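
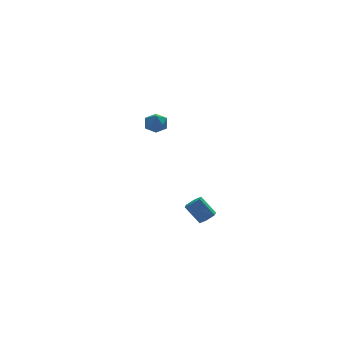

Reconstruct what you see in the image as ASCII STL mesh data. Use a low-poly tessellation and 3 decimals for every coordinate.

solid 
facet normal 0.464 -0.446 -0.766
outer loop
vertex 2.721 -4.609 -0.883
vertex 2.475 -4.233 -1.251
vertex 2.989 -4.11 -1.011
endloop
endfacet
facet normal 0.756 -0.251 0.604
outer loop
vertex 2.721 -4.609 -0.883
vertex 2.989 -4.11 -1.011
vertex 2.091 -4.002 0.158
endloop
endfacet
facet normal 0.756 -0.252 0.604
outer loop
vertex 2.091 -4.002 0.158
vertex 2.989 -4.11 -1.011
vertex 2.359 -3.504 0.03
endloop
endfacet
facet normal -0.463 0.446 0.766
outer loop
vertex 2.091 -4.002 0.158
vertex 2.359 -3.504 0.03
vertex 1.845 -3.627 -0.209
endloop
endfacet
facet normal 0.464 -0.446 -0.765
outer loop
vertex 2.989 -4.11 -1.011
vertex 2.475 -4.233 -1.251
vertex 2.743 -3.735 -1.379
endloop
endfacet
facet normal 0.778 0.619 0.111
outer loop
vertex 2.989 -4.11 -1.011
vertex 2.743 -3.735 -1.379
vertex 2.359 -3.504 0.03
endloop
endfacet
facet normal 0.778 0.619 0.111
outer loop
vertex 2.359 -3.504 0.03
vertex 2.743 -3.735 -1.379
vertex 2.113 -3.129 -0.337
endloop
endfacet
facet normal -0.463 0.446 0.766
outer loop
vertex 2.359 -3.504 0.03
vertex 2.113 -3.129 -0.337
vertex 1.845 -3.627 -0.209
endloop
endfacet
facet normal 0.463 -0.446 -0.766
outer loop
vertex 2.743 -3.735 -1.379
vertex 2.475 -4.233 -1.251
vertex 2.229 -3.858 -1.618
endloop
endfacet
facet normal 0.021 0.870 -0.493
outer loop
vertex 2.743 -3.735 -1.379
vertex 2.229 -3.858 -1.618
vertex 2.113 -3.129 -0.337
endloop
endfacet
facet normal 0.024 0.870 -0.493
outer loop
vertex 2.113 -3.129 -0.337
vertex 2.229 -3.858 -1.618
vertex 1.599 -3.251 -0.577
endloop
endfacet
facet normal -0.463 0.446 0.766
outer loop
vertex 2.113 -3.129 -0.337
vertex 1.599 -3.251 -0.577
vertex 1.845 -3.627 -0.209
endloop
endfacet
facet normal 0.463 -0.446 -0.766
outer loop
vertex 2.229 -3.858 -1.618
vertex 2.475 -4.233 -1.251
vertex 1.961 -4.356 -1.49
endloop
endfacet
facet normal -0.756 0.252 -0.604
outer loop
vertex 2.229 -3.858 -1.618
vertex 1.961 -4.356 -1.49
vertex 1.599 -3.251 -0.577
endloop
endfacet
facet normal -0.756 0.251 -0.604
outer loop
vertex 1.599 -3.251 -0.577
vertex 1.961 -4.356 -1.49
vertex 1.331 -3.75 -0.449
endloop
endfacet
facet normal -0.464 0.446 0.766
outer loop
vertex 1.599 -3.251 -0.577
vertex 1.331 -3.75 -0.449
vertex 1.845 -3.627 -0.209
endloop
endfacet
facet normal 0.463 -0.446 -0.766
outer loop
vertex 1.961 -4.356 -1.49
vertex 2.475 -4.233 -1.251
vertex 2.207 -4.731 -1.123
endloop
endfacet
facet normal -0.778 -0.619 -0.111
outer loop
vertex 1.961 -4.356 -1.49
vertex 2.207 -4.731 -1.123
vertex 1.331 -3.75 -0.449
endloop
endfacet
facet normal -0.778 -0.619 -0.110
outer loop
vertex 1.331 -3.75 -0.449
vertex 2.207 -4.731 -1.123
vertex 1.577 -4.125 -0.081
endloop
endfacet
facet normal -0.464 0.446 0.765
outer loop
vertex 1.331 -3.75 -0.449
vertex 1.577 -4.125 -0.081
vertex 1.845 -3.627 -0.209
endloop
endfacet
facet normal 0.463 -0.446 -0.766
outer loop
vertex 2.207 -4.731 -1.123
vertex 2.475 -4.233 -1.251
vertex 2.721 -4.609 -0.883
endloop
endfacet
facet normal -0.023 -0.870 0.492
outer loop
vertex 2.207 -4.731 -1.123
vertex 2.721 -4.609 -0.883
vertex 1.577 -4.125 -0.081
endloop
endfacet
facet normal -0.022 -0.869 0.494
outer loop
vertex 1.577 -4.125 -0.081
vertex 2.721 -4.609 -0.883
vertex 2.091 -4.002 0.158
endloop
endfacet
facet normal -0.463 0.446 0.766
outer loop
vertex 1.577 -4.125 -0.081
vertex 2.091 -4.002 0.158
vertex 1.845 -3.627 -0.209
endloop
endfacet
facet normal -0.995 -0.011 0.098
outer loop
vertex 1.77 3.996 1.983
vertex 1.828 3.444 2.513
vertex 1.841 4.182 2.725
endloop
endfacet
facet normal -0.765 0.639 -0.087
outer loop
vertex 1.77 3.996 1.983
vertex 1.841 4.182 2.725
vertex 2.229 4.574 2.192
endloop
endfacet
facet normal -0.410 0.580 -0.704
outer loop
vertex 1.77 3.996 1.983
vertex 2.229 4.574 2.192
vertex 2.457 4.079 1.651
endloop
endfacet
facet normal -0.422 -0.106 -0.900
outer loop
vertex 1.77 3.996 1.983
vertex 2.457 4.079 1.651
vertex 2.208 3.381 1.85
endloop
endfacet
facet normal -0.784 -0.471 -0.405
outer loop
vertex 1.77 3.996 1.983
vertex 2.208 3.381 1.85
vertex 1.828 3.444 2.513
endloop
endfacet
facet normal -0.302 0.860 0.412
outer loop
vertex 2.229 4.574 2.192
vertex 1.841 4.182 2.725
vertex 2.572 4.379 2.85
endloop
endfacet
facet normal -0.677 -0.192 0.710
outer loop
vertex 1.841 4.182 2.725
vertex 1.828 3.444 2.513
vertex 2.323 3.681 3.049
endloop
endfacet
facet normal -0.335 -0.937 -0.103
outer loop
vertex 1.828 3.444 2.513
vertex 2.208 3.381 1.85
vertex 2.551 3.186 2.508
endloop
endfacet
facet normal 0.248 -0.346 -0.905
outer loop
vertex 2.208 3.381 1.85
vertex 2.457 4.079 1.651
vertex 2.939 3.578 1.975
endloop
endfacet
facet normal 0.269 0.764 -0.586
outer loop
vertex 2.457 4.079 1.651
vertex 2.229 4.574 2.192
vertex 2.952 4.316 2.187
endloop
endfacet
facet normal 0.422 0.106 0.900
outer loop
vertex 3.01 3.764 2.717
vertex 2.572 4.379 2.85
vertex 2.323 3.681 3.049
endloop
endfacet
facet normal 0.410 -0.580 0.704
outer loop
vertex 3.01 3.764 2.717
vertex 2.323 3.681 3.049
vertex 2.551 3.186 2.508
endloop
endfacet
facet normal 0.765 -0.639 0.087
outer loop
vertex 3.01 3.764 2.717
vertex 2.551 3.186 2.508
vertex 2.939 3.578 1.975
endloop
endfacet
facet normal 0.995 0.011 -0.098
outer loop
vertex 3.01 3.764 2.717
vertex 2.939 3.578 1.975
vertex 2.952 4.316 2.187
endloop
endfacet
facet normal 0.784 0.471 0.405
outer loop
vertex 3.01 3.764 2.717
vertex 2.952 4.316 2.187
vertex 2.572 4.379 2.85
endloop
endfacet
facet normal -0.248 0.346 0.905
outer loop
vertex 2.323 3.681 3.049
vertex 2.572 4.379 2.85
vertex 1.841 4.182 2.725
endloop
endfacet
facet normal -0.269 -0.764 0.586
outer loop
vertex 2.551 3.186 2.508
vertex 2.323 3.681 3.049
vertex 1.828 3.444 2.513
endloop
endfacet
facet normal 0.302 -0.860 -0.412
outer loop
vertex 2.939 3.578 1.975
vertex 2.551 3.186 2.508
vertex 2.208 3.381 1.85
endloop
endfacet
facet normal 0.677 0.192 -0.710
outer loop
vertex 2.952 4.316 2.187
vertex 2.939 3.578 1.975
vertex 2.457 4.079 1.651
endloop
endfacet
facet normal 0.335 0.937 0.103
outer loop
vertex 2.572 4.379 2.85
vertex 2.952 4.316 2.187
vertex 2.229 4.574 2.192
endloop
endfacet

endsolid


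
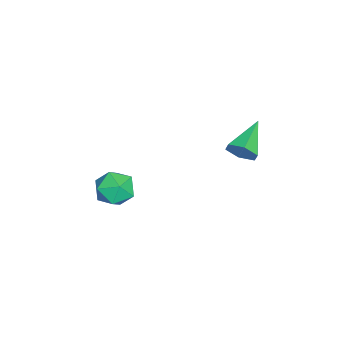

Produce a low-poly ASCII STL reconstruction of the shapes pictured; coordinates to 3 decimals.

solid 
facet normal -0.650 0.136 0.748
outer loop
vertex -3.35 -1.627 -1.305
vertex -3.963 -2.478 -1.683
vertex -3.15 -2.662 -0.943
endloop
endfacet
facet normal 0.007 0.331 0.943
outer loop
vertex -3.35 -1.627 -1.305
vertex -3.15 -2.662 -0.943
vertex -2.301 -1.983 -1.188
endloop
endfacet
facet normal 0.230 0.839 0.493
outer loop
vertex -3.35 -1.627 -1.305
vertex -2.301 -1.983 -1.188
vertex -2.589 -1.38 -2.08
endloop
endfacet
facet normal -0.291 0.957 0.019
outer loop
vertex -3.35 -1.627 -1.305
vertex -2.589 -1.38 -2.08
vertex -3.616 -1.686 -2.386
endloop
endfacet
facet normal -0.834 0.522 0.177
outer loop
vertex -3.35 -1.627 -1.305
vertex -3.616 -1.686 -2.386
vertex -3.963 -2.478 -1.683
endloop
endfacet
facet normal 0.437 -0.233 0.869
outer loop
vertex -2.301 -1.983 -1.188
vertex -3.15 -2.662 -0.943
vertex -2.264 -3.054 -1.494
endloop
endfacet
facet normal -0.627 -0.551 0.552
outer loop
vertex -3.15 -2.662 -0.943
vertex -3.963 -2.478 -1.683
vertex -3.291 -3.36 -1.8
endloop
endfacet
facet normal -0.925 0.075 -0.373
outer loop
vertex -3.963 -2.478 -1.683
vertex -3.616 -1.686 -2.386
vertex -3.579 -2.757 -2.692
endloop
endfacet
facet normal -0.045 0.778 -0.626
outer loop
vertex -3.616 -1.686 -2.386
vertex -2.589 -1.38 -2.08
vertex -2.73 -2.078 -2.937
endloop
endfacet
facet normal 0.796 0.588 0.140
outer loop
vertex -2.589 -1.38 -2.08
vertex -2.301 -1.983 -1.188
vertex -1.917 -2.262 -2.197
endloop
endfacet
facet normal 0.291 -0.957 -0.019
outer loop
vertex -2.53 -3.113 -2.575
vertex -2.264 -3.054 -1.494
vertex -3.291 -3.36 -1.8
endloop
endfacet
facet normal -0.230 -0.839 -0.493
outer loop
vertex -2.53 -3.113 -2.575
vertex -3.291 -3.36 -1.8
vertex -3.579 -2.757 -2.692
endloop
endfacet
facet normal -0.007 -0.331 -0.943
outer loop
vertex -2.53 -3.113 -2.575
vertex -3.579 -2.757 -2.692
vertex -2.73 -2.078 -2.937
endloop
endfacet
facet normal 0.650 -0.136 -0.748
outer loop
vertex -2.53 -3.113 -2.575
vertex -2.73 -2.078 -2.937
vertex -1.917 -2.262 -2.197
endloop
endfacet
facet normal 0.834 -0.522 -0.177
outer loop
vertex -2.53 -3.113 -2.575
vertex -1.917 -2.262 -2.197
vertex -2.264 -3.054 -1.494
endloop
endfacet
facet normal 0.045 -0.778 0.626
outer loop
vertex -3.291 -3.36 -1.8
vertex -2.264 -3.054 -1.494
vertex -3.15 -2.662 -0.943
endloop
endfacet
facet normal -0.796 -0.588 -0.140
outer loop
vertex -3.579 -2.757 -2.692
vertex -3.291 -3.36 -1.8
vertex -3.963 -2.478 -1.683
endloop
endfacet
facet normal -0.437 0.233 -0.869
outer loop
vertex -2.73 -2.078 -2.937
vertex -3.579 -2.757 -2.692
vertex -3.616 -1.686 -2.386
endloop
endfacet
facet normal 0.627 0.551 -0.552
outer loop
vertex -1.917 -2.262 -2.197
vertex -2.73 -2.078 -2.937
vertex -2.589 -1.38 -2.08
endloop
endfacet
facet normal 0.925 -0.075 0.373
outer loop
vertex -2.264 -3.054 -1.494
vertex -1.917 -2.262 -2.197
vertex -2.301 -1.983 -1.188
endloop
endfacet
facet normal 0.869 -0.247 -0.428
outer loop
vertex -2.136 3.828 2.665
vertex -2.539 3.647 1.951
vertex -2.252 4.425 2.085
endloop
endfacet
facet normal 0.157 0.704 0.693
outer loop
vertex -2.136 3.828 2.665
vertex -2.252 4.425 2.085
vertex -4.321 4.153 2.829
endloop
endfacet
facet normal 0.869 -0.247 -0.429
outer loop
vertex -2.252 4.425 2.085
vertex -2.539 3.647 1.951
vertex -2.656 4.244 1.371
endloop
endfacet
facet normal -0.180 0.973 -0.145
outer loop
vertex -2.252 4.425 2.085
vertex -2.656 4.244 1.371
vertex -4.321 4.153 2.829
endloop
endfacet
facet normal 0.869 -0.247 -0.429
outer loop
vertex -2.656 4.244 1.371
vertex -2.539 3.647 1.951
vertex -2.943 3.466 1.237
endloop
endfacet
facet normal -0.628 0.351 -0.695
outer loop
vertex -2.656 4.244 1.371
vertex -2.943 3.466 1.237
vertex -4.321 4.153 2.829
endloop
endfacet
facet normal 0.869 -0.246 -0.429
outer loop
vertex -2.943 3.466 1.237
vertex -2.539 3.647 1.951
vertex -2.826 2.869 1.816
endloop
endfacet
facet normal -0.738 -0.539 -0.406
outer loop
vertex -2.943 3.466 1.237
vertex -2.826 2.869 1.816
vertex -4.321 4.153 2.829
endloop
endfacet
facet normal 0.869 -0.246 -0.428
outer loop
vertex -2.826 2.869 1.816
vertex -2.539 3.647 1.951
vertex -2.423 3.05 2.53
endloop
endfacet
facet normal -0.402 -0.808 0.431
outer loop
vertex -2.826 2.869 1.816
vertex -2.423 3.05 2.53
vertex -4.321 4.153 2.829
endloop
endfacet
facet normal 0.869 -0.246 -0.428
outer loop
vertex -2.423 3.05 2.53
vertex -2.539 3.647 1.951
vertex -2.136 3.828 2.665
endloop
endfacet
facet normal 0.046 -0.187 0.981
outer loop
vertex -2.423 3.05 2.53
vertex -2.136 3.828 2.665
vertex -4.321 4.153 2.829
endloop
endfacet

endsolid


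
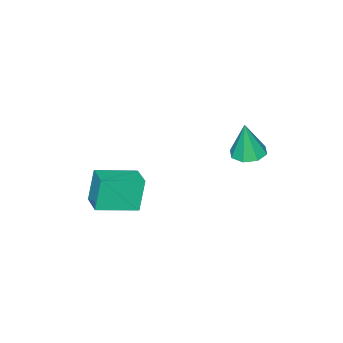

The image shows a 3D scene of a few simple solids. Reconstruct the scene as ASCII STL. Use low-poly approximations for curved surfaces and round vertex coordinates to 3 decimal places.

solid 
facet normal -0.807 0.552 -0.210
outer loop
vertex 1.653 -2.086 1.862
vertex 2.363 -0.961 2.092
vertex 2.158 -2.035 0.052
endloop
endfacet
facet normal -0.526 -0.833 -0.170
outer loop
vertex 3.917 -3.239 0.508
vertex 1.653 -2.086 1.862
vertex 2.158 -2.035 0.052
endloop
endfacet
facet normal -0.807 0.552 -0.210
outer loop
vertex 2.158 -2.035 0.052
vertex 2.363 -0.961 2.092
vertex 2.868 -0.91 0.282
endloop
endfacet
facet normal 0.268 0.027 -0.963
outer loop
vertex 2.868 -0.91 0.282
vertex 3.917 -3.239 0.508
vertex 2.158 -2.035 0.052
endloop
endfacet
facet normal -0.268 -0.027 0.963
outer loop
vertex 1.653 -2.086 1.862
vertex 4.122 -2.165 2.548
vertex 2.363 -0.961 2.092
endloop
endfacet
facet normal -0.526 -0.833 -0.170
outer loop
vertex 3.412 -3.29 2.318
vertex 1.653 -2.086 1.862
vertex 3.917 -3.239 0.508
endloop
endfacet
facet normal -0.268 -0.027 0.963
outer loop
vertex 3.412 -3.29 2.318
vertex 4.122 -2.165 2.548
vertex 1.653 -2.086 1.862
endloop
endfacet
facet normal 0.526 0.833 0.170
outer loop
vertex 2.363 -0.961 2.092
vertex 4.122 -2.165 2.548
vertex 2.868 -0.91 0.282
endloop
endfacet
facet normal 0.268 0.027 -0.963
outer loop
vertex 4.627 -2.114 0.738
vertex 3.917 -3.239 0.508
vertex 2.868 -0.91 0.282
endloop
endfacet
facet normal 0.526 0.833 0.170
outer loop
vertex 2.868 -0.91 0.282
vertex 4.122 -2.165 2.548
vertex 4.627 -2.114 0.738
endloop
endfacet
facet normal 0.807 -0.552 0.210
outer loop
vertex 4.627 -2.114 0.738
vertex 3.412 -3.29 2.318
vertex 3.917 -3.239 0.508
endloop
endfacet
facet normal 0.807 -0.552 0.210
outer loop
vertex 4.122 -2.165 2.548
vertex 3.412 -3.29 2.318
vertex 4.627 -2.114 0.738
endloop
endfacet
facet normal -0.102 0.055 -0.993
outer loop
vertex -1.642 0.993 2.445
vertex -2.495 1.346 2.552
vertex -1.64 1.704 2.484
endloop
endfacet
facet normal 0.958 -0.018 0.287
outer loop
vertex -1.642 0.993 2.445
vertex -1.64 1.704 2.484
vertex -2.285 1.234 4.608
endloop
endfacet
facet normal -0.101 0.054 -0.993
outer loop
vertex -1.64 1.704 2.484
vertex -2.495 1.346 2.552
vertex -2.139 2.205 2.562
endloop
endfacet
facet normal 0.690 0.633 0.350
outer loop
vertex -1.64 1.704 2.484
vertex -2.139 2.205 2.562
vertex -2.285 1.234 4.608
endloop
endfacet
facet normal -0.103 0.054 -0.993
outer loop
vertex -2.139 2.205 2.562
vertex -2.495 1.346 2.552
vertex -2.847 2.203 2.635
endloop
endfacet
facet normal 0.042 0.901 0.431
outer loop
vertex -2.139 2.205 2.562
vertex -2.847 2.203 2.635
vertex -2.285 1.234 4.608
endloop
endfacet
facet normal -0.102 0.054 -0.993
outer loop
vertex -2.847 2.203 2.635
vertex -2.495 1.346 2.552
vertex -3.349 1.699 2.659
endloop
endfacet
facet normal -0.609 0.630 0.483
outer loop
vertex -2.847 2.203 2.635
vertex -3.349 1.699 2.659
vertex -2.285 1.234 4.608
endloop
endfacet
facet normal -0.102 0.055 -0.993
outer loop
vertex -3.349 1.699 2.659
vertex -2.495 1.346 2.552
vertex -3.351 0.988 2.62
endloop
endfacet
facet normal -0.880 -0.024 0.475
outer loop
vertex -3.349 1.699 2.659
vertex -3.351 0.988 2.62
vertex -2.285 1.234 4.608
endloop
endfacet
facet normal -0.101 0.054 -0.993
outer loop
vertex -3.351 0.988 2.62
vertex -2.495 1.346 2.552
vertex -2.852 0.487 2.542
endloop
endfacet
facet normal -0.613 -0.674 0.412
outer loop
vertex -3.351 0.988 2.62
vertex -2.852 0.487 2.542
vertex -2.285 1.234 4.608
endloop
endfacet
facet normal -0.103 0.054 -0.993
outer loop
vertex -2.852 0.487 2.542
vertex -2.495 1.346 2.552
vertex -2.144 0.489 2.469
endloop
endfacet
facet normal 0.037 -0.943 0.331
outer loop
vertex -2.852 0.487 2.542
vertex -2.144 0.489 2.469
vertex -2.285 1.234 4.608
endloop
endfacet
facet normal -0.102 0.054 -0.993
outer loop
vertex -2.144 0.489 2.469
vertex -2.495 1.346 2.552
vertex -1.642 0.993 2.445
endloop
endfacet
facet normal 0.687 -0.671 0.279
outer loop
vertex -2.144 0.489 2.469
vertex -1.642 0.993 2.445
vertex -2.285 1.234 4.608
endloop
endfacet

endsolid


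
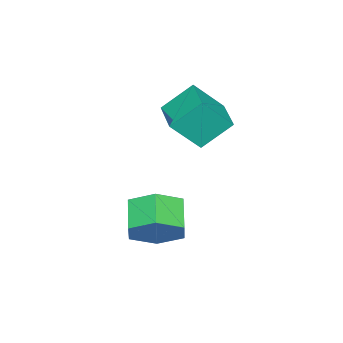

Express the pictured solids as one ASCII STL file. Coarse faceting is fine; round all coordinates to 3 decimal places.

solid 
facet normal 0.738 0.436 -0.515
outer loop
vertex 1.451 0.853 -1.173
vertex 0.765 1.504 -1.604
vertex 1.236 1.76 -0.713
endloop
endfacet
facet normal 0.642 -0.220 0.734
outer loop
vertex 1.451 0.853 -1.173
vertex 1.236 1.76 -0.713
vertex 0.521 0.304 -0.524
endloop
endfacet
facet normal 0.642 -0.220 0.734
outer loop
vertex 0.521 0.304 -0.524
vertex 1.236 1.76 -0.713
vertex 0.306 1.212 -0.064
endloop
endfacet
facet normal -0.738 -0.436 0.515
outer loop
vertex 0.521 0.304 -0.524
vertex 0.306 1.212 -0.064
vertex -0.165 0.956 -0.956
endloop
endfacet
facet normal 0.738 0.435 -0.515
outer loop
vertex 1.236 1.76 -0.713
vertex 0.765 1.504 -1.604
vertex 0.55 2.412 -1.145
endloop
endfacet
facet normal 0.142 0.646 0.750
outer loop
vertex 1.236 1.76 -0.713
vertex 0.55 2.412 -1.145
vertex 0.306 1.212 -0.064
endloop
endfacet
facet normal 0.141 0.647 0.750
outer loop
vertex 0.306 1.212 -0.064
vertex 0.55 2.412 -1.145
vertex -0.38 1.863 -0.496
endloop
endfacet
facet normal -0.738 -0.436 0.515
outer loop
vertex 0.306 1.212 -0.064
vertex -0.38 1.863 -0.496
vertex -0.165 0.956 -0.956
endloop
endfacet
facet normal 0.738 0.435 -0.515
outer loop
vertex 0.55 2.412 -1.145
vertex 0.765 1.504 -1.604
vertex 0.079 2.156 -2.036
endloop
endfacet
facet normal -0.500 0.866 0.016
outer loop
vertex 0.55 2.412 -1.145
vertex 0.079 2.156 -2.036
vertex -0.38 1.863 -0.496
endloop
endfacet
facet normal -0.500 0.866 0.016
outer loop
vertex -0.38 1.863 -0.496
vertex 0.079 2.156 -2.036
vertex -0.851 1.607 -1.387
endloop
endfacet
facet normal -0.738 -0.436 0.515
outer loop
vertex -0.38 1.863 -0.496
vertex -0.851 1.607 -1.387
vertex -0.165 0.956 -0.956
endloop
endfacet
facet normal 0.738 0.436 -0.515
outer loop
vertex 0.079 2.156 -2.036
vertex 0.765 1.504 -1.604
vertex 0.294 1.248 -2.496
endloop
endfacet
facet normal -0.642 0.220 -0.734
outer loop
vertex 0.079 2.156 -2.036
vertex 0.294 1.248 -2.496
vertex -0.851 1.607 -1.387
endloop
endfacet
facet normal -0.642 0.220 -0.734
outer loop
vertex -0.851 1.607 -1.387
vertex 0.294 1.248 -2.496
vertex -0.636 0.7 -1.847
endloop
endfacet
facet normal -0.738 -0.436 0.515
outer loop
vertex -0.851 1.607 -1.387
vertex -0.636 0.7 -1.847
vertex -0.165 0.956 -0.956
endloop
endfacet
facet normal 0.738 0.436 -0.515
outer loop
vertex 0.294 1.248 -2.496
vertex 0.765 1.504 -1.604
vertex 0.98 0.597 -2.064
endloop
endfacet
facet normal -0.142 -0.647 -0.749
outer loop
vertex 0.294 1.248 -2.496
vertex 0.98 0.597 -2.064
vertex -0.636 0.7 -1.847
endloop
endfacet
facet normal -0.142 -0.646 -0.750
outer loop
vertex -0.636 0.7 -1.847
vertex 0.98 0.597 -2.064
vertex 0.05 0.048 -1.415
endloop
endfacet
facet normal -0.738 -0.435 0.515
outer loop
vertex -0.636 0.7 -1.847
vertex 0.05 0.048 -1.415
vertex -0.165 0.956 -0.956
endloop
endfacet
facet normal 0.738 0.436 -0.515
outer loop
vertex 0.98 0.597 -2.064
vertex 0.765 1.504 -1.604
vertex 1.451 0.853 -1.173
endloop
endfacet
facet normal 0.500 -0.866 -0.016
outer loop
vertex 0.98 0.597 -2.064
vertex 1.451 0.853 -1.173
vertex 0.05 0.048 -1.415
endloop
endfacet
facet normal 0.500 -0.866 -0.016
outer loop
vertex 0.05 0.048 -1.415
vertex 1.451 0.853 -1.173
vertex 0.521 0.304 -0.524
endloop
endfacet
facet normal -0.738 -0.435 0.515
outer loop
vertex 0.05 0.048 -1.415
vertex 0.521 0.304 -0.524
vertex -0.165 0.956 -0.956
endloop
endfacet
facet normal -0.446 0.506 -0.739
outer loop
vertex -4.052 1.406 1.858
vertex -2.915 2.369 1.831
vertex -3.354 0.555 0.854
endloop
endfacet
facet normal -0.763 -0.647 0.018
outer loop
vertex -2.645 -0.249 2.029
vertex -4.052 1.406 1.858
vertex -3.354 0.555 0.854
endloop
endfacet
facet normal -0.446 0.506 -0.739
outer loop
vertex -3.354 0.555 0.854
vertex -2.915 2.369 1.831
vertex -2.217 1.518 0.827
endloop
endfacet
facet normal 0.468 -0.572 -0.674
outer loop
vertex -2.217 1.518 0.827
vertex -2.645 -0.249 2.029
vertex -3.354 0.555 0.854
endloop
endfacet
facet normal -0.468 0.572 0.674
outer loop
vertex -4.052 1.406 1.858
vertex -2.206 1.565 3.006
vertex -2.915 2.369 1.831
endloop
endfacet
facet normal -0.763 -0.647 0.018
outer loop
vertex -3.343 0.602 3.033
vertex -4.052 1.406 1.858
vertex -2.645 -0.249 2.029
endloop
endfacet
facet normal -0.468 0.572 0.674
outer loop
vertex -3.343 0.602 3.033
vertex -2.206 1.565 3.006
vertex -4.052 1.406 1.858
endloop
endfacet
facet normal 0.763 0.647 -0.018
outer loop
vertex -2.915 2.369 1.831
vertex -2.206 1.565 3.006
vertex -2.217 1.518 0.827
endloop
endfacet
facet normal 0.468 -0.572 -0.674
outer loop
vertex -1.508 0.714 2.002
vertex -2.645 -0.249 2.029
vertex -2.217 1.518 0.827
endloop
endfacet
facet normal 0.763 0.647 -0.018
outer loop
vertex -2.217 1.518 0.827
vertex -2.206 1.565 3.006
vertex -1.508 0.714 2.002
endloop
endfacet
facet normal 0.446 -0.506 0.739
outer loop
vertex -1.508 0.714 2.002
vertex -3.343 0.602 3.033
vertex -2.645 -0.249 2.029
endloop
endfacet
facet normal 0.446 -0.506 0.739
outer loop
vertex -2.206 1.565 3.006
vertex -3.343 0.602 3.033
vertex -1.508 0.714 2.002
endloop
endfacet

endsolid


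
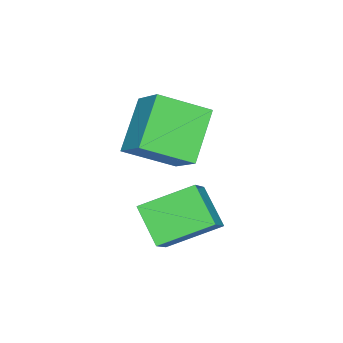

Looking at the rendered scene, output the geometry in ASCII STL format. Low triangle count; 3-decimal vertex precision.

solid 
facet normal -0.728 -0.113 0.676
outer loop
vertex -3.708 -2.506 0.608
vertex -3.014 -1.443 1.532
vertex -4.709 -1.116 -0.238
endloop
endfacet
facet normal -0.442 -0.677 -0.589
outer loop
vertex -3.166 -0.877 -1.672
vertex -3.708 -2.506 0.608
vertex -4.709 -1.116 -0.238
endloop
endfacet
facet normal -0.728 -0.113 0.676
outer loop
vertex -4.709 -1.116 -0.238
vertex -3.014 -1.443 1.532
vertex -4.015 -0.054 0.686
endloop
endfacet
facet normal -0.524 0.728 -0.443
outer loop
vertex -4.015 -0.054 0.686
vertex -3.166 -0.877 -1.672
vertex -4.709 -1.116 -0.238
endloop
endfacet
facet normal 0.524 -0.727 0.443
outer loop
vertex -3.708 -2.506 0.608
vertex -1.471 -1.204 0.098
vertex -3.014 -1.443 1.532
endloop
endfacet
facet normal -0.442 -0.677 -0.589
outer loop
vertex -2.165 -2.266 -0.826
vertex -3.708 -2.506 0.608
vertex -3.166 -0.877 -1.672
endloop
endfacet
facet normal 0.524 -0.728 0.442
outer loop
vertex -2.165 -2.266 -0.826
vertex -1.471 -1.204 0.098
vertex -3.708 -2.506 0.608
endloop
endfacet
facet normal 0.442 0.677 0.588
outer loop
vertex -3.014 -1.443 1.532
vertex -1.471 -1.204 0.098
vertex -4.015 -0.054 0.686
endloop
endfacet
facet normal -0.525 0.727 -0.443
outer loop
vertex -2.472 0.186 -0.748
vertex -3.166 -0.877 -1.672
vertex -4.015 -0.054 0.686
endloop
endfacet
facet normal 0.442 0.677 0.589
outer loop
vertex -4.015 -0.054 0.686
vertex -1.471 -1.204 0.098
vertex -2.472 0.186 -0.748
endloop
endfacet
facet normal 0.728 0.113 -0.676
outer loop
vertex -2.472 0.186 -0.748
vertex -2.165 -2.266 -0.826
vertex -3.166 -0.877 -1.672
endloop
endfacet
facet normal 0.728 0.113 -0.676
outer loop
vertex -1.471 -1.204 0.098
vertex -2.165 -2.266 -0.826
vertex -2.472 0.186 -0.748
endloop
endfacet
facet normal -0.505 0.743 0.440
outer loop
vertex -2.429 0.505 -1.688
vertex -1.541 0.678 -0.962
vertex -1.803 1.53 -2.699
endloop
endfacet
facet normal -0.766 -0.149 -0.626
outer loop
vertex -0.819 0.082 -3.558
vertex -2.429 0.505 -1.688
vertex -1.803 1.53 -2.699
endloop
endfacet
facet normal -0.505 0.743 0.440
outer loop
vertex -1.803 1.53 -2.699
vertex -1.541 0.678 -0.962
vertex -0.915 1.703 -1.973
endloop
endfacet
facet normal 0.399 0.653 -0.644
outer loop
vertex -0.915 1.703 -1.973
vertex -0.819 0.082 -3.558
vertex -1.803 1.53 -2.699
endloop
endfacet
facet normal -0.399 -0.653 0.644
outer loop
vertex -2.429 0.505 -1.688
vertex -0.557 -0.77 -1.821
vertex -1.541 0.678 -0.962
endloop
endfacet
facet normal -0.766 -0.149 -0.626
outer loop
vertex -1.445 -0.943 -2.547
vertex -2.429 0.505 -1.688
vertex -0.819 0.082 -3.558
endloop
endfacet
facet normal -0.399 -0.653 0.644
outer loop
vertex -1.445 -0.943 -2.547
vertex -0.557 -0.77 -1.821
vertex -2.429 0.505 -1.688
endloop
endfacet
facet normal 0.766 0.149 0.626
outer loop
vertex -1.541 0.678 -0.962
vertex -0.557 -0.77 -1.821
vertex -0.915 1.703 -1.973
endloop
endfacet
facet normal 0.399 0.653 -0.644
outer loop
vertex 0.069 0.255 -2.832
vertex -0.819 0.082 -3.558
vertex -0.915 1.703 -1.973
endloop
endfacet
facet normal 0.766 0.149 0.626
outer loop
vertex -0.915 1.703 -1.973
vertex -0.557 -0.77 -1.821
vertex 0.069 0.255 -2.832
endloop
endfacet
facet normal 0.505 -0.743 -0.440
outer loop
vertex 0.069 0.255 -2.832
vertex -1.445 -0.943 -2.547
vertex -0.819 0.082 -3.558
endloop
endfacet
facet normal 0.505 -0.743 -0.440
outer loop
vertex -0.557 -0.77 -1.821
vertex -1.445 -0.943 -2.547
vertex 0.069 0.255 -2.832
endloop
endfacet

endsolid


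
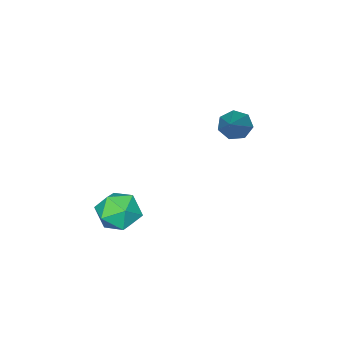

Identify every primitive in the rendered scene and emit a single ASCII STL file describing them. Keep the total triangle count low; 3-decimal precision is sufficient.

solid 
facet normal -0.660 -0.480 -0.578
outer loop
vertex -0.959 -1.536 2.047
vertex -1.35 -1.205 2.219
vertex -1.022 -1.146 1.795
endloop
endfacet
facet normal 0.878 -0.152 -0.455
outer loop
vertex -0.959 -1.536 2.047
vertex -1.022 -1.146 1.795
vertex -0.07 -0.275 3.341
endloop
endfacet
facet normal -0.661 -0.479 -0.578
outer loop
vertex -1.022 -1.146 1.795
vertex -1.35 -1.205 2.219
vertex -1.331 -0.801 1.862
endloop
endfacet
facet normal 0.508 0.579 -0.638
outer loop
vertex -1.022 -1.146 1.795
vertex -1.331 -0.801 1.862
vertex -0.07 -0.275 3.341
endloop
endfacet
facet normal -0.660 -0.480 -0.578
outer loop
vertex -1.331 -0.801 1.862
vertex -1.35 -1.205 2.219
vertex -1.655 -0.76 2.198
endloop
endfacet
facet normal -0.124 0.964 -0.237
outer loop
vertex -1.331 -0.801 1.862
vertex -1.655 -0.76 2.198
vertex -0.07 -0.275 3.341
endloop
endfacet
facet normal -0.659 -0.479 -0.579
outer loop
vertex -1.655 -0.76 2.198
vertex -1.35 -1.205 2.219
vertex -1.75 -1.055 2.55
endloop
endfacet
facet normal -0.541 0.711 0.449
outer loop
vertex -1.655 -0.76 2.198
vertex -1.75 -1.055 2.55
vertex -0.07 -0.275 3.341
endloop
endfacet
facet normal -0.659 -0.480 -0.579
outer loop
vertex -1.75 -1.055 2.55
vertex -1.35 -1.205 2.219
vertex -1.543 -1.463 2.653
endloop
endfacet
facet normal -0.430 0.010 0.903
outer loop
vertex -1.75 -1.055 2.55
vertex -1.543 -1.463 2.653
vertex -0.07 -0.275 3.341
endloop
endfacet
facet normal -0.660 -0.480 -0.579
outer loop
vertex -1.543 -1.463 2.653
vertex -1.35 -1.205 2.219
vertex -1.191 -1.677 2.429
endloop
endfacet
facet normal 0.127 -0.610 0.782
outer loop
vertex -1.543 -1.463 2.653
vertex -1.191 -1.677 2.429
vertex -0.07 -0.275 3.341
endloop
endfacet
facet normal -0.660 -0.480 -0.578
outer loop
vertex -1.191 -1.677 2.429
vertex -1.35 -1.205 2.219
vertex -0.959 -1.536 2.047
endloop
endfacet
facet normal 0.709 -0.683 0.178
outer loop
vertex -1.191 -1.677 2.429
vertex -0.959 -1.536 2.047
vertex -0.07 -0.275 3.341
endloop
endfacet
facet normal 0.139 0.989 0.045
outer loop
vertex 2.131 -2.413 -1.243
vertex 1.406 -2.325 -0.944
vertex 2.021 -2.433 -0.462
endloop
endfacet
facet normal 0.757 0.641 0.123
outer loop
vertex 2.131 -2.413 -1.243
vertex 2.021 -2.433 -0.462
vertex 2.512 -2.947 -0.805
endloop
endfacet
facet normal 0.857 0.237 -0.456
outer loop
vertex 2.131 -2.413 -1.243
vertex 2.512 -2.947 -0.805
vertex 2.201 -3.156 -1.498
endloop
endfacet
facet normal 0.302 0.335 -0.893
outer loop
vertex 2.131 -2.413 -1.243
vertex 2.201 -3.156 -1.498
vertex 1.517 -2.771 -1.585
endloop
endfacet
facet normal -0.143 0.801 -0.582
outer loop
vertex 2.131 -2.413 -1.243
vertex 1.517 -2.771 -1.585
vertex 1.406 -2.325 -0.944
endloop
endfacet
facet normal 0.697 0.208 0.686
outer loop
vertex 2.512 -2.947 -0.805
vertex 2.021 -2.433 -0.462
vertex 2.023 -3.189 -0.235
endloop
endfacet
facet normal -0.304 0.770 0.560
outer loop
vertex 2.021 -2.433 -0.462
vertex 1.406 -2.325 -0.944
vertex 1.339 -2.804 -0.322
endloop
endfacet
facet normal -0.760 0.464 -0.455
outer loop
vertex 1.406 -2.325 -0.944
vertex 1.517 -2.771 -1.585
vertex 1.028 -3.013 -1.015
endloop
endfacet
facet normal -0.040 -0.287 -0.957
outer loop
vertex 1.517 -2.771 -1.585
vertex 2.201 -3.156 -1.498
vertex 1.519 -3.527 -1.358
endloop
endfacet
facet normal 0.859 -0.446 -0.251
outer loop
vertex 2.201 -3.156 -1.498
vertex 2.512 -2.947 -0.805
vertex 2.134 -3.635 -0.876
endloop
endfacet
facet normal -0.302 -0.335 0.893
outer loop
vertex 1.409 -3.547 -0.577
vertex 2.023 -3.189 -0.235
vertex 1.339 -2.804 -0.322
endloop
endfacet
facet normal -0.857 -0.237 0.456
outer loop
vertex 1.409 -3.547 -0.577
vertex 1.339 -2.804 -0.322
vertex 1.028 -3.013 -1.015
endloop
endfacet
facet normal -0.757 -0.641 -0.123
outer loop
vertex 1.409 -3.547 -0.577
vertex 1.028 -3.013 -1.015
vertex 1.519 -3.527 -1.358
endloop
endfacet
facet normal -0.139 -0.989 -0.045
outer loop
vertex 1.409 -3.547 -0.577
vertex 1.519 -3.527 -1.358
vertex 2.134 -3.635 -0.876
endloop
endfacet
facet normal 0.143 -0.801 0.582
outer loop
vertex 1.409 -3.547 -0.577
vertex 2.134 -3.635 -0.876
vertex 2.023 -3.189 -0.235
endloop
endfacet
facet normal 0.040 0.287 0.957
outer loop
vertex 1.339 -2.804 -0.322
vertex 2.023 -3.189 -0.235
vertex 2.021 -2.433 -0.462
endloop
endfacet
facet normal -0.859 0.446 0.251
outer loop
vertex 1.028 -3.013 -1.015
vertex 1.339 -2.804 -0.322
vertex 1.406 -2.325 -0.944
endloop
endfacet
facet normal -0.697 -0.208 -0.686
outer loop
vertex 1.519 -3.527 -1.358
vertex 1.028 -3.013 -1.015
vertex 1.517 -2.771 -1.585
endloop
endfacet
facet normal 0.304 -0.770 -0.560
outer loop
vertex 2.134 -3.635 -0.876
vertex 1.519 -3.527 -1.358
vertex 2.201 -3.156 -1.498
endloop
endfacet
facet normal 0.760 -0.464 0.455
outer loop
vertex 2.023 -3.189 -0.235
vertex 2.134 -3.635 -0.876
vertex 2.512 -2.947 -0.805
endloop
endfacet

endsolid


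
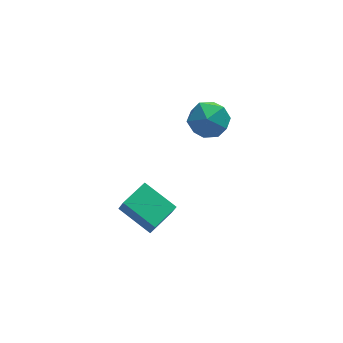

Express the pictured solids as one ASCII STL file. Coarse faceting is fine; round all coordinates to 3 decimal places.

solid 
facet normal -0.601 0.692 0.400
outer loop
vertex -4.255 2.972 -1.693
vertex -2.987 3.962 -1.498
vertex -4.403 3.327 -2.529
endloop
endfacet
facet normal -0.783 -0.611 -0.121
outer loop
vertex -3.213 1.958 -3.322
vertex -4.255 2.972 -1.693
vertex -4.403 3.327 -2.529
endloop
endfacet
facet normal -0.602 0.691 0.401
outer loop
vertex -4.403 3.327 -2.529
vertex -2.987 3.962 -1.498
vertex -3.136 4.317 -2.334
endloop
endfacet
facet normal -0.162 0.386 -0.908
outer loop
vertex -3.136 4.317 -2.334
vertex -3.213 1.958 -3.322
vertex -4.403 3.327 -2.529
endloop
endfacet
facet normal 0.162 -0.386 0.908
outer loop
vertex -4.255 2.972 -1.693
vertex -1.797 2.593 -2.291
vertex -2.987 3.962 -1.498
endloop
endfacet
facet normal -0.782 -0.611 -0.120
outer loop
vertex -3.064 1.603 -2.486
vertex -4.255 2.972 -1.693
vertex -3.213 1.958 -3.322
endloop
endfacet
facet normal 0.162 -0.386 0.908
outer loop
vertex -3.064 1.603 -2.486
vertex -1.797 2.593 -2.291
vertex -4.255 2.972 -1.693
endloop
endfacet
facet normal 0.783 0.611 0.120
outer loop
vertex -2.987 3.962 -1.498
vertex -1.797 2.593 -2.291
vertex -3.136 4.317 -2.334
endloop
endfacet
facet normal -0.161 0.386 -0.908
outer loop
vertex -1.945 2.948 -3.127
vertex -3.213 1.958 -3.322
vertex -3.136 4.317 -2.334
endloop
endfacet
facet normal 0.783 0.611 0.121
outer loop
vertex -3.136 4.317 -2.334
vertex -1.797 2.593 -2.291
vertex -1.945 2.948 -3.127
endloop
endfacet
facet normal 0.601 -0.691 -0.401
outer loop
vertex -1.945 2.948 -3.127
vertex -3.064 1.603 -2.486
vertex -3.213 1.958 -3.322
endloop
endfacet
facet normal 0.602 -0.691 -0.400
outer loop
vertex -1.797 2.593 -2.291
vertex -3.064 1.603 -2.486
vertex -1.945 2.948 -3.127
endloop
endfacet
facet normal 0.035 -0.105 0.994
outer loop
vertex -0.444 3.757 4.391
vertex -0.376 2.62 4.269
vertex 0.58 3.251 4.302
endloop
endfacet
facet normal 0.324 0.516 0.793
outer loop
vertex -0.444 3.757 4.391
vertex 0.58 3.251 4.302
vertex 0.376 4.232 3.747
endloop
endfacet
facet normal -0.171 0.884 0.435
outer loop
vertex -0.444 3.757 4.391
vertex 0.376 4.232 3.747
vertex -0.706 4.208 3.371
endloop
endfacet
facet normal -0.766 0.491 0.414
outer loop
vertex -0.444 3.757 4.391
vertex -0.706 4.208 3.371
vertex -1.171 3.211 3.693
endloop
endfacet
facet normal -0.639 -0.120 0.760
outer loop
vertex -0.444 3.757 4.391
vertex -1.171 3.211 3.693
vertex -0.376 2.62 4.269
endloop
endfacet
facet normal 0.861 0.374 0.345
outer loop
vertex 0.376 4.232 3.747
vertex 0.58 3.251 4.302
vertex 0.951 3.389 3.227
endloop
endfacet
facet normal 0.393 -0.630 0.670
outer loop
vertex 0.58 3.251 4.302
vertex -0.376 2.62 4.269
vertex 0.486 2.392 3.549
endloop
endfacet
facet normal -0.697 -0.655 0.291
outer loop
vertex -0.376 2.62 4.269
vertex -1.171 3.211 3.693
vertex -0.596 2.368 3.173
endloop
endfacet
facet normal -0.903 0.334 -0.269
outer loop
vertex -1.171 3.211 3.693
vertex -0.706 4.208 3.371
vertex -0.8 3.349 2.618
endloop
endfacet
facet normal 0.060 0.970 -0.235
outer loop
vertex -0.706 4.208 3.371
vertex 0.376 4.232 3.747
vertex 0.156 3.98 2.651
endloop
endfacet
facet normal 0.766 -0.491 -0.414
outer loop
vertex 0.224 2.843 2.529
vertex 0.951 3.389 3.227
vertex 0.486 2.392 3.549
endloop
endfacet
facet normal 0.171 -0.884 -0.435
outer loop
vertex 0.224 2.843 2.529
vertex 0.486 2.392 3.549
vertex -0.596 2.368 3.173
endloop
endfacet
facet normal -0.324 -0.516 -0.793
outer loop
vertex 0.224 2.843 2.529
vertex -0.596 2.368 3.173
vertex -0.8 3.349 2.618
endloop
endfacet
facet normal -0.035 0.105 -0.994
outer loop
vertex 0.224 2.843 2.529
vertex -0.8 3.349 2.618
vertex 0.156 3.98 2.651
endloop
endfacet
facet normal 0.639 0.120 -0.760
outer loop
vertex 0.224 2.843 2.529
vertex 0.156 3.98 2.651
vertex 0.951 3.389 3.227
endloop
endfacet
facet normal 0.903 -0.334 0.269
outer loop
vertex 0.486 2.392 3.549
vertex 0.951 3.389 3.227
vertex 0.58 3.251 4.302
endloop
endfacet
facet normal -0.060 -0.970 0.235
outer loop
vertex -0.596 2.368 3.173
vertex 0.486 2.392 3.549
vertex -0.376 2.62 4.269
endloop
endfacet
facet normal -0.861 -0.374 -0.345
outer loop
vertex -0.8 3.349 2.618
vertex -0.596 2.368 3.173
vertex -1.171 3.211 3.693
endloop
endfacet
facet normal -0.393 0.630 -0.670
outer loop
vertex 0.156 3.98 2.651
vertex -0.8 3.349 2.618
vertex -0.706 4.208 3.371
endloop
endfacet
facet normal 0.697 0.655 -0.291
outer loop
vertex 0.951 3.389 3.227
vertex 0.156 3.98 2.651
vertex 0.376 4.232 3.747
endloop
endfacet

endsolid


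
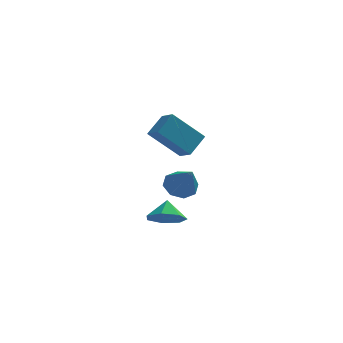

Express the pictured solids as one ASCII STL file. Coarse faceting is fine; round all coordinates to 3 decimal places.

solid 
facet normal -0.703 -0.106 0.703
outer loop
vertex 3.173 1.319 3.12
vertex 2.674 2.01 2.725
vertex 2.544 0.429 2.357
endloop
endfacet
facet normal 0.531 -0.736 0.420
outer loop
vertex 4.006 0.65 0.895
vertex 3.173 1.319 3.12
vertex 2.544 0.429 2.357
endloop
endfacet
facet normal -0.703 -0.106 0.704
outer loop
vertex 2.544 0.429 2.357
vertex 2.674 2.01 2.725
vertex 2.045 1.12 1.963
endloop
endfacet
facet normal -0.473 -0.669 -0.574
outer loop
vertex 2.045 1.12 1.963
vertex 4.006 0.65 0.895
vertex 2.544 0.429 2.357
endloop
endfacet
facet normal 0.472 0.669 0.574
outer loop
vertex 3.173 1.319 3.12
vertex 4.136 2.231 1.263
vertex 2.674 2.01 2.725
endloop
endfacet
facet normal 0.532 -0.735 0.420
outer loop
vertex 4.635 1.54 1.657
vertex 3.173 1.319 3.12
vertex 4.006 0.65 0.895
endloop
endfacet
facet normal 0.473 0.669 0.574
outer loop
vertex 4.635 1.54 1.657
vertex 4.136 2.231 1.263
vertex 3.173 1.319 3.12
endloop
endfacet
facet normal -0.531 0.735 -0.420
outer loop
vertex 2.674 2.01 2.725
vertex 4.136 2.231 1.263
vertex 2.045 1.12 1.963
endloop
endfacet
facet normal -0.473 -0.669 -0.573
outer loop
vertex 3.507 1.341 0.5
vertex 4.006 0.65 0.895
vertex 2.045 1.12 1.963
endloop
endfacet
facet normal -0.531 0.736 -0.420
outer loop
vertex 2.045 1.12 1.963
vertex 4.136 2.231 1.263
vertex 3.507 1.341 0.5
endloop
endfacet
facet normal 0.703 0.105 -0.703
outer loop
vertex 3.507 1.341 0.5
vertex 4.635 1.54 1.657
vertex 4.006 0.65 0.895
endloop
endfacet
facet normal 0.703 0.106 -0.703
outer loop
vertex 4.136 2.231 1.263
vertex 4.635 1.54 1.657
vertex 3.507 1.341 0.5
endloop
endfacet
facet normal -0.312 0.605 -0.732
outer loop
vertex 4.158 3.881 -3.073
vertex 3.449 4.107 -2.584
vertex 4.276 4.422 -2.676
endloop
endfacet
facet normal 0.981 -0.194 -0.028
outer loop
vertex 4.158 3.881 -3.073
vertex 4.276 4.422 -2.676
vertex 4.031 2.973 -1.216
endloop
endfacet
facet normal -0.312 0.606 -0.732
outer loop
vertex 4.276 4.422 -2.676
vertex 3.449 4.107 -2.584
vertex 3.91 4.778 -2.225
endloop
endfacet
facet normal 0.843 0.305 0.444
outer loop
vertex 4.276 4.422 -2.676
vertex 3.91 4.778 -2.225
vertex 4.031 2.973 -1.216
endloop
endfacet
facet normal -0.311 0.606 -0.732
outer loop
vertex 3.91 4.778 -2.225
vertex 3.449 4.107 -2.584
vertex 3.273 4.741 -1.985
endloop
endfacet
facet normal 0.284 0.482 0.829
outer loop
vertex 3.91 4.778 -2.225
vertex 3.273 4.741 -1.985
vertex 4.031 2.973 -1.216
endloop
endfacet
facet normal -0.312 0.605 -0.732
outer loop
vertex 3.273 4.741 -1.985
vertex 3.449 4.107 -2.584
vertex 2.74 4.332 -2.096
endloop
endfacet
facet normal -0.367 0.234 0.900
outer loop
vertex 3.273 4.741 -1.985
vertex 2.74 4.332 -2.096
vertex 4.031 2.973 -1.216
endloop
endfacet
facet normal -0.312 0.606 -0.732
outer loop
vertex 2.74 4.332 -2.096
vertex 3.449 4.107 -2.584
vertex 2.621 3.791 -2.493
endloop
endfacet
facet normal -0.730 -0.293 0.618
outer loop
vertex 2.74 4.332 -2.096
vertex 2.621 3.791 -2.493
vertex 4.031 2.973 -1.216
endloop
endfacet
facet normal -0.312 0.606 -0.732
outer loop
vertex 2.621 3.791 -2.493
vertex 3.449 4.107 -2.584
vertex 2.988 3.435 -2.944
endloop
endfacet
facet normal -0.591 -0.793 0.145
outer loop
vertex 2.621 3.791 -2.493
vertex 2.988 3.435 -2.944
vertex 4.031 2.973 -1.216
endloop
endfacet
facet normal -0.311 0.606 -0.732
outer loop
vertex 2.988 3.435 -2.944
vertex 3.449 4.107 -2.584
vertex 3.624 3.472 -3.184
endloop
endfacet
facet normal -0.034 -0.970 -0.239
outer loop
vertex 2.988 3.435 -2.944
vertex 3.624 3.472 -3.184
vertex 4.031 2.973 -1.216
endloop
endfacet
facet normal -0.312 0.606 -0.732
outer loop
vertex 3.624 3.472 -3.184
vertex 3.449 4.107 -2.584
vertex 4.158 3.881 -3.073
endloop
endfacet
facet normal 0.618 -0.722 -0.311
outer loop
vertex 3.624 3.472 -3.184
vertex 4.158 3.881 -3.073
vertex 4.031 2.973 -1.216
endloop
endfacet
facet normal -0.020 -0.672 -0.741
outer loop
vertex 3.446 2.868 -4.506
vertex 2.839 2.297 -3.972
vertex 2.606 3.013 -4.615
endloop
endfacet
facet normal 0.178 0.982 -0.064
outer loop
vertex 3.446 2.868 -4.506
vertex 2.606 3.013 -4.615
vertex 2.861 3.063 -3.128
endloop
endfacet
facet normal -0.019 -0.671 -0.741
outer loop
vertex 2.606 3.013 -4.615
vertex 2.839 2.297 -3.972
vertex 1.942 2.618 -4.24
endloop
endfacet
facet normal -0.488 0.871 0.054
outer loop
vertex 2.606 3.013 -4.615
vertex 1.942 2.618 -4.24
vertex 2.861 3.063 -3.128
endloop
endfacet
facet normal -0.019 -0.672 -0.740
outer loop
vertex 1.942 2.618 -4.24
vertex 2.839 2.297 -3.972
vertex 1.953 1.982 -3.663
endloop
endfacet
facet normal -0.776 0.417 0.474
outer loop
vertex 1.942 2.618 -4.24
vertex 1.953 1.982 -3.663
vertex 2.861 3.063 -3.128
endloop
endfacet
facet normal -0.019 -0.672 -0.741
outer loop
vertex 1.953 1.982 -3.663
vertex 2.839 2.297 -3.972
vertex 2.631 1.583 -3.319
endloop
endfacet
facet normal -0.471 -0.041 0.881
outer loop
vertex 1.953 1.982 -3.663
vertex 2.631 1.583 -3.319
vertex 2.861 3.063 -3.128
endloop
endfacet
facet normal -0.019 -0.672 -0.740
outer loop
vertex 2.631 1.583 -3.319
vertex 2.839 2.297 -3.972
vertex 3.466 1.722 -3.466
endloop
endfacet
facet normal 0.196 -0.155 0.968
outer loop
vertex 2.631 1.583 -3.319
vertex 3.466 1.722 -3.466
vertex 2.861 3.063 -3.128
endloop
endfacet
facet normal -0.019 -0.672 -0.740
outer loop
vertex 3.466 1.722 -3.466
vertex 2.839 2.297 -3.972
vertex 3.829 2.294 -3.995
endloop
endfacet
facet normal 0.726 0.159 0.669
outer loop
vertex 3.466 1.722 -3.466
vertex 3.829 2.294 -3.995
vertex 2.861 3.063 -3.128
endloop
endfacet
facet normal -0.019 -0.672 -0.740
outer loop
vertex 3.829 2.294 -3.995
vertex 2.839 2.297 -3.972
vertex 3.446 2.868 -4.506
endloop
endfacet
facet normal 0.717 0.665 0.210
outer loop
vertex 3.829 2.294 -3.995
vertex 3.446 2.868 -4.506
vertex 2.861 3.063 -3.128
endloop
endfacet

endsolid


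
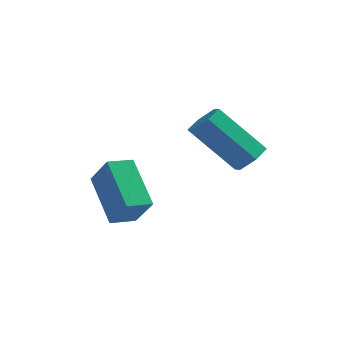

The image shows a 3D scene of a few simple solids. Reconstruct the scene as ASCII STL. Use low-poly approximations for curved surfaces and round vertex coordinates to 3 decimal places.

solid 
facet normal -0.748 -0.643 0.166
outer loop
vertex -2.527 -4.638 -0.213
vertex -3.418 -3.312 0.904
vertex -3.162 -4.173 -1.273
endloop
endfacet
facet normal 0.458 -0.680 -0.573
outer loop
vertex -2.482 -3.588 -1.424
vertex -2.527 -4.638 -0.213
vertex -3.162 -4.173 -1.273
endloop
endfacet
facet normal -0.747 -0.643 0.166
outer loop
vertex -3.162 -4.173 -1.273
vertex -3.418 -3.312 0.904
vertex -4.054 -2.847 -0.155
endloop
endfacet
facet normal -0.482 0.353 -0.802
outer loop
vertex -4.054 -2.847 -0.155
vertex -2.482 -3.588 -1.424
vertex -3.162 -4.173 -1.273
endloop
endfacet
facet normal 0.481 -0.352 0.802
outer loop
vertex -2.527 -4.638 -0.213
vertex -2.738 -2.727 0.753
vertex -3.418 -3.312 0.904
endloop
endfacet
facet normal 0.457 -0.680 -0.573
outer loop
vertex -1.846 -4.053 -0.365
vertex -2.527 -4.638 -0.213
vertex -2.482 -3.588 -1.424
endloop
endfacet
facet normal 0.482 -0.352 0.802
outer loop
vertex -1.846 -4.053 -0.365
vertex -2.738 -2.727 0.753
vertex -2.527 -4.638 -0.213
endloop
endfacet
facet normal -0.458 0.680 0.573
outer loop
vertex -3.418 -3.312 0.904
vertex -2.738 -2.727 0.753
vertex -4.054 -2.847 -0.155
endloop
endfacet
facet normal -0.482 0.352 -0.802
outer loop
vertex -3.373 -2.262 -0.307
vertex -2.482 -3.588 -1.424
vertex -4.054 -2.847 -0.155
endloop
endfacet
facet normal -0.457 0.681 0.572
outer loop
vertex -4.054 -2.847 -0.155
vertex -2.738 -2.727 0.753
vertex -3.373 -2.262 -0.307
endloop
endfacet
facet normal 0.748 0.643 -0.167
outer loop
vertex -3.373 -2.262 -0.307
vertex -1.846 -4.053 -0.365
vertex -2.482 -3.588 -1.424
endloop
endfacet
facet normal 0.748 0.643 -0.166
outer loop
vertex -2.738 -2.727 0.753
vertex -1.846 -4.053 -0.365
vertex -3.373 -2.262 -0.307
endloop
endfacet
facet normal 0.705 -0.065 -0.706
outer loop
vertex 1.091 -0.736 0.6
vertex 0.602 -0.792 0.117
vertex 0.84 -0.17 0.297
endloop
endfacet
facet normal 0.609 0.567 0.555
outer loop
vertex 1.091 -0.736 0.6
vertex 0.84 -0.17 0.297
vertex -0.453 -0.593 2.147
endloop
endfacet
facet normal 0.609 0.567 0.555
outer loop
vertex -0.453 -0.593 2.147
vertex 0.84 -0.17 0.297
vertex -0.704 -0.026 1.843
endloop
endfacet
facet normal -0.706 0.066 0.705
outer loop
vertex -0.453 -0.593 2.147
vertex -0.704 -0.026 1.843
vertex -0.942 -0.648 1.663
endloop
endfacet
facet normal 0.706 -0.066 -0.705
outer loop
vertex 0.84 -0.17 0.297
vertex 0.602 -0.792 0.117
vertex 0.351 -0.225 -0.187
endloop
endfacet
facet normal -0.010 0.995 -0.103
outer loop
vertex 0.84 -0.17 0.297
vertex 0.351 -0.225 -0.187
vertex -0.704 -0.026 1.843
endloop
endfacet
facet normal -0.012 0.995 -0.104
outer loop
vertex -0.704 -0.026 1.843
vertex 0.351 -0.225 -0.187
vertex -1.193 -0.082 1.36
endloop
endfacet
facet normal -0.705 0.065 0.706
outer loop
vertex -0.704 -0.026 1.843
vertex -1.193 -0.082 1.36
vertex -0.942 -0.648 1.663
endloop
endfacet
facet normal 0.706 -0.066 -0.705
outer loop
vertex 0.351 -0.225 -0.187
vertex 0.602 -0.792 0.117
vertex 0.113 -0.847 -0.367
endloop
endfacet
facet normal -0.620 0.428 -0.658
outer loop
vertex 0.351 -0.225 -0.187
vertex 0.113 -0.847 -0.367
vertex -1.193 -0.082 1.36
endloop
endfacet
facet normal -0.620 0.428 -0.658
outer loop
vertex -1.193 -0.082 1.36
vertex 0.113 -0.847 -0.367
vertex -1.431 -0.704 1.18
endloop
endfacet
facet normal -0.705 0.065 0.706
outer loop
vertex -1.193 -0.082 1.36
vertex -1.431 -0.704 1.18
vertex -0.942 -0.648 1.663
endloop
endfacet
facet normal 0.706 -0.066 -0.705
outer loop
vertex 0.113 -0.847 -0.367
vertex 0.602 -0.792 0.117
vertex 0.364 -1.414 -0.063
endloop
endfacet
facet normal -0.609 -0.567 -0.555
outer loop
vertex 0.113 -0.847 -0.367
vertex 0.364 -1.414 -0.063
vertex -1.431 -0.704 1.18
endloop
endfacet
facet normal -0.609 -0.567 -0.555
outer loop
vertex -1.431 -0.704 1.18
vertex 0.364 -1.414 -0.063
vertex -1.18 -1.27 1.483
endloop
endfacet
facet normal -0.705 0.065 0.706
outer loop
vertex -1.431 -0.704 1.18
vertex -1.18 -1.27 1.483
vertex -0.942 -0.648 1.663
endloop
endfacet
facet normal 0.705 -0.065 -0.706
outer loop
vertex 0.364 -1.414 -0.063
vertex 0.602 -0.792 0.117
vertex 0.853 -1.358 0.42
endloop
endfacet
facet normal 0.011 -0.995 0.104
outer loop
vertex 0.364 -1.414 -0.063
vertex 0.853 -1.358 0.42
vertex -1.18 -1.27 1.483
endloop
endfacet
facet normal 0.010 -0.995 0.102
outer loop
vertex -1.18 -1.27 1.483
vertex 0.853 -1.358 0.42
vertex -0.691 -1.215 1.967
endloop
endfacet
facet normal -0.706 0.066 0.705
outer loop
vertex -1.18 -1.27 1.483
vertex -0.691 -1.215 1.967
vertex -0.942 -0.648 1.663
endloop
endfacet
facet normal 0.705 -0.065 -0.706
outer loop
vertex 0.853 -1.358 0.42
vertex 0.602 -0.792 0.117
vertex 1.091 -0.736 0.6
endloop
endfacet
facet normal 0.620 -0.428 0.658
outer loop
vertex 0.853 -1.358 0.42
vertex 1.091 -0.736 0.6
vertex -0.691 -1.215 1.967
endloop
endfacet
facet normal 0.620 -0.428 0.658
outer loop
vertex -0.691 -1.215 1.967
vertex 1.091 -0.736 0.6
vertex -0.453 -0.593 2.147
endloop
endfacet
facet normal -0.706 0.066 0.705
outer loop
vertex -0.691 -1.215 1.967
vertex -0.453 -0.593 2.147
vertex -0.942 -0.648 1.663
endloop
endfacet

endsolid


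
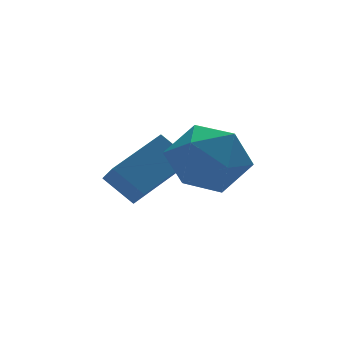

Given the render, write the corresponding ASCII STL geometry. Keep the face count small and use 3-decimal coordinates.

solid 
facet normal -0.900 0.153 -0.408
outer loop
vertex -0.594 -1.43 0.764
vertex -1.031 -2.431 1.352
vertex -1.088 -1.317 1.897
endloop
endfacet
facet normal -0.552 0.771 -0.318
outer loop
vertex -0.594 -1.43 0.764
vertex -1.088 -1.317 1.897
vertex -0.054 -0.696 1.606
endloop
endfacet
facet normal 0.062 0.732 -0.678
outer loop
vertex -0.594 -1.43 0.764
vertex -0.054 -0.696 1.606
vertex 0.642 -1.425 0.882
endloop
endfacet
facet normal 0.094 0.092 -0.991
outer loop
vertex -0.594 -1.43 0.764
vertex 0.642 -1.425 0.882
vertex 0.038 -2.497 0.725
endloop
endfacet
facet normal -0.500 -0.266 -0.824
outer loop
vertex -0.594 -1.43 0.764
vertex 0.038 -2.497 0.725
vertex -1.031 -2.431 1.352
endloop
endfacet
facet normal -0.397 0.837 0.376
outer loop
vertex -0.054 -0.696 1.606
vertex -1.088 -1.317 1.897
vertex -0.158 -1.243 2.715
endloop
endfacet
facet normal -0.960 -0.161 0.230
outer loop
vertex -1.088 -1.317 1.897
vertex -1.031 -2.431 1.352
vertex -0.762 -2.315 2.558
endloop
endfacet
facet normal -0.312 -0.840 -0.444
outer loop
vertex -1.031 -2.431 1.352
vertex 0.038 -2.497 0.725
vertex -0.066 -3.044 1.834
endloop
endfacet
facet normal 0.649 -0.261 -0.714
outer loop
vertex 0.038 -2.497 0.725
vertex 0.642 -1.425 0.882
vertex 0.968 -2.423 1.543
endloop
endfacet
facet normal 0.596 0.775 -0.208
outer loop
vertex 0.642 -1.425 0.882
vertex -0.054 -0.696 1.606
vertex 0.911 -1.309 2.088
endloop
endfacet
facet normal -0.094 -0.092 0.991
outer loop
vertex 0.474 -2.31 2.676
vertex -0.158 -1.243 2.715
vertex -0.762 -2.315 2.558
endloop
endfacet
facet normal -0.062 -0.732 0.678
outer loop
vertex 0.474 -2.31 2.676
vertex -0.762 -2.315 2.558
vertex -0.066 -3.044 1.834
endloop
endfacet
facet normal 0.552 -0.771 0.318
outer loop
vertex 0.474 -2.31 2.676
vertex -0.066 -3.044 1.834
vertex 0.968 -2.423 1.543
endloop
endfacet
facet normal 0.900 -0.153 0.408
outer loop
vertex 0.474 -2.31 2.676
vertex 0.968 -2.423 1.543
vertex 0.911 -1.309 2.088
endloop
endfacet
facet normal 0.500 0.266 0.824
outer loop
vertex 0.474 -2.31 2.676
vertex 0.911 -1.309 2.088
vertex -0.158 -1.243 2.715
endloop
endfacet
facet normal -0.649 0.261 0.714
outer loop
vertex -0.762 -2.315 2.558
vertex -0.158 -1.243 2.715
vertex -1.088 -1.317 1.897
endloop
endfacet
facet normal -0.596 -0.775 0.208
outer loop
vertex -0.066 -3.044 1.834
vertex -0.762 -2.315 2.558
vertex -1.031 -2.431 1.352
endloop
endfacet
facet normal 0.397 -0.837 -0.376
outer loop
vertex 0.968 -2.423 1.543
vertex -0.066 -3.044 1.834
vertex 0.038 -2.497 0.725
endloop
endfacet
facet normal 0.960 0.161 -0.230
outer loop
vertex 0.911 -1.309 2.088
vertex 0.968 -2.423 1.543
vertex 0.642 -1.425 0.882
endloop
endfacet
facet normal 0.312 0.840 0.444
outer loop
vertex -0.158 -1.243 2.715
vertex 0.911 -1.309 2.088
vertex -0.054 -0.696 1.606
endloop
endfacet
facet normal -0.860 -0.283 -0.425
outer loop
vertex -1.989 -0.055 1.004
vertex -1.93 0.817 0.305
vertex -1.375 -0.732 0.212
endloop
endfacet
facet normal -0.052 -0.779 0.625
outer loop
vertex 0.25 -0.197 1.015
vertex -1.989 -0.055 1.004
vertex -1.375 -0.732 0.212
endloop
endfacet
facet normal -0.860 -0.283 -0.425
outer loop
vertex -1.375 -0.732 0.212
vertex -1.93 0.817 0.305
vertex -1.316 0.14 -0.488
endloop
endfacet
facet normal 0.508 -0.560 -0.655
outer loop
vertex -1.316 0.14 -0.488
vertex 0.25 -0.197 1.015
vertex -1.375 -0.732 0.212
endloop
endfacet
facet normal -0.508 0.559 0.655
outer loop
vertex -1.989 -0.055 1.004
vertex -0.305 1.352 1.108
vertex -1.93 0.817 0.305
endloop
endfacet
facet normal -0.052 -0.779 0.625
outer loop
vertex -0.364 0.48 1.808
vertex -1.989 -0.055 1.004
vertex 0.25 -0.197 1.015
endloop
endfacet
facet normal -0.508 0.560 0.655
outer loop
vertex -0.364 0.48 1.808
vertex -0.305 1.352 1.108
vertex -1.989 -0.055 1.004
endloop
endfacet
facet normal 0.052 0.779 -0.625
outer loop
vertex -1.93 0.817 0.305
vertex -0.305 1.352 1.108
vertex -1.316 0.14 -0.488
endloop
endfacet
facet normal 0.508 -0.559 -0.655
outer loop
vertex 0.309 0.675 0.316
vertex 0.25 -0.197 1.015
vertex -1.316 0.14 -0.488
endloop
endfacet
facet normal 0.053 0.779 -0.625
outer loop
vertex -1.316 0.14 -0.488
vertex -0.305 1.352 1.108
vertex 0.309 0.675 0.316
endloop
endfacet
facet normal 0.860 0.282 0.425
outer loop
vertex 0.309 0.675 0.316
vertex -0.364 0.48 1.808
vertex 0.25 -0.197 1.015
endloop
endfacet
facet normal 0.860 0.283 0.425
outer loop
vertex -0.305 1.352 1.108
vertex -0.364 0.48 1.808
vertex 0.309 0.675 0.316
endloop
endfacet

endsolid


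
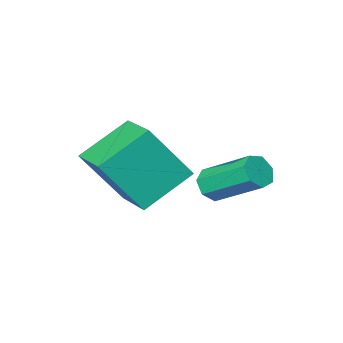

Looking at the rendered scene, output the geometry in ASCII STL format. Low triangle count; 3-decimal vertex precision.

solid 
facet normal -0.838 0.058 0.542
outer loop
vertex 2.704 1.351 4.093
vertex 3.005 2.893 4.395
vertex 1.599 1.914 2.324
endloop
endfacet
facet normal -0.188 -0.964 -0.189
outer loop
vertex 3.175 1.807 1.305
vertex 2.704 1.351 4.093
vertex 1.599 1.914 2.324
endloop
endfacet
facet normal -0.838 0.057 0.542
outer loop
vertex 1.599 1.914 2.324
vertex 3.005 2.893 4.395
vertex 1.9 3.456 2.627
endloop
endfacet
facet normal -0.512 0.261 -0.819
outer loop
vertex 1.9 3.456 2.627
vertex 3.175 1.807 1.305
vertex 1.599 1.914 2.324
endloop
endfacet
facet normal 0.512 -0.260 0.819
outer loop
vertex 2.704 1.351 4.093
vertex 4.581 2.786 3.376
vertex 3.005 2.893 4.395
endloop
endfacet
facet normal -0.188 -0.964 -0.189
outer loop
vertex 4.28 1.244 3.073
vertex 2.704 1.351 4.093
vertex 3.175 1.807 1.305
endloop
endfacet
facet normal 0.512 -0.261 0.818
outer loop
vertex 4.28 1.244 3.073
vertex 4.581 2.786 3.376
vertex 2.704 1.351 4.093
endloop
endfacet
facet normal 0.188 0.964 0.189
outer loop
vertex 3.005 2.893 4.395
vertex 4.581 2.786 3.376
vertex 1.9 3.456 2.627
endloop
endfacet
facet normal -0.512 0.260 -0.819
outer loop
vertex 3.476 3.349 1.607
vertex 3.175 1.807 1.305
vertex 1.9 3.456 2.627
endloop
endfacet
facet normal 0.188 0.964 0.189
outer loop
vertex 1.9 3.456 2.627
vertex 4.581 2.786 3.376
vertex 3.476 3.349 1.607
endloop
endfacet
facet normal 0.838 -0.057 -0.542
outer loop
vertex 3.476 3.349 1.607
vertex 4.28 1.244 3.073
vertex 3.175 1.807 1.305
endloop
endfacet
facet normal 0.838 -0.057 -0.542
outer loop
vertex 4.581 2.786 3.376
vertex 4.28 1.244 3.073
vertex 3.476 3.349 1.607
endloop
endfacet
facet normal 0.312 -0.779 -0.544
outer loop
vertex 1.598 3.145 2.136
vertex 1.091 3.165 1.816
vertex 1.611 3.446 1.712
endloop
endfacet
facet normal 0.949 0.242 0.201
outer loop
vertex 1.598 3.145 2.136
vertex 1.611 3.446 1.712
vertex 1.016 4.595 3.145
endloop
endfacet
facet normal 0.949 0.242 0.200
outer loop
vertex 1.016 4.595 3.145
vertex 1.611 3.446 1.712
vertex 1.029 4.896 2.72
endloop
endfacet
facet normal -0.313 0.780 0.543
outer loop
vertex 1.016 4.595 3.145
vertex 1.029 4.896 2.72
vertex 0.509 4.615 2.824
endloop
endfacet
facet normal 0.313 -0.780 -0.541
outer loop
vertex 1.611 3.446 1.712
vertex 1.091 3.165 1.816
vertex 1.233 3.535 1.365
endloop
endfacet
facet normal 0.612 0.602 -0.513
outer loop
vertex 1.611 3.446 1.712
vertex 1.233 3.535 1.365
vertex 1.029 4.896 2.72
endloop
endfacet
facet normal 0.611 0.602 -0.513
outer loop
vertex 1.029 4.896 2.72
vertex 1.233 3.535 1.365
vertex 0.651 4.985 2.374
endloop
endfacet
facet normal -0.313 0.780 0.542
outer loop
vertex 1.029 4.896 2.72
vertex 0.651 4.985 2.374
vertex 0.509 4.615 2.824
endloop
endfacet
facet normal 0.313 -0.780 -0.541
outer loop
vertex 1.233 3.535 1.365
vertex 1.091 3.165 1.816
vertex 0.748 3.345 1.358
endloop
endfacet
facet normal -0.187 0.509 -0.840
outer loop
vertex 1.233 3.535 1.365
vertex 0.748 3.345 1.358
vertex 0.651 4.985 2.374
endloop
endfacet
facet normal -0.186 0.509 -0.840
outer loop
vertex 0.651 4.985 2.374
vertex 0.748 3.345 1.358
vertex 0.166 4.796 2.367
endloop
endfacet
facet normal -0.312 0.780 0.543
outer loop
vertex 0.651 4.985 2.374
vertex 0.166 4.796 2.367
vertex 0.509 4.615 2.824
endloop
endfacet
facet normal 0.313 -0.780 -0.541
outer loop
vertex 0.748 3.345 1.358
vertex 1.091 3.165 1.816
vertex 0.521 3.02 1.695
endloop
endfacet
facet normal -0.844 0.034 -0.536
outer loop
vertex 0.748 3.345 1.358
vertex 0.521 3.02 1.695
vertex 0.166 4.796 2.367
endloop
endfacet
facet normal -0.844 0.034 -0.536
outer loop
vertex 0.166 4.796 2.367
vertex 0.521 3.02 1.695
vertex -0.061 4.47 2.704
endloop
endfacet
facet normal -0.313 0.779 0.543
outer loop
vertex 0.166 4.796 2.367
vertex -0.061 4.47 2.704
vertex 0.509 4.615 2.824
endloop
endfacet
facet normal 0.313 -0.780 -0.542
outer loop
vertex 0.521 3.02 1.695
vertex 1.091 3.165 1.816
vertex 0.724 2.804 2.123
endloop
endfacet
facet normal -0.866 -0.469 0.174
outer loop
vertex 0.521 3.02 1.695
vertex 0.724 2.804 2.123
vertex -0.061 4.47 2.704
endloop
endfacet
facet normal -0.866 -0.469 0.174
outer loop
vertex -0.061 4.47 2.704
vertex 0.724 2.804 2.123
vertex 0.142 4.254 3.132
endloop
endfacet
facet normal -0.313 0.780 0.542
outer loop
vertex -0.061 4.47 2.704
vertex 0.142 4.254 3.132
vertex 0.509 4.615 2.824
endloop
endfacet
facet normal 0.313 -0.779 -0.543
outer loop
vertex 0.724 2.804 2.123
vertex 1.091 3.165 1.816
vertex 1.203 2.859 2.32
endloop
endfacet
facet normal -0.238 -0.617 0.750
outer loop
vertex 0.724 2.804 2.123
vertex 1.203 2.859 2.32
vertex 0.142 4.254 3.132
endloop
endfacet
facet normal -0.236 -0.617 0.751
outer loop
vertex 0.142 4.254 3.132
vertex 1.203 2.859 2.32
vertex 0.621 4.309 3.328
endloop
endfacet
facet normal -0.312 0.780 0.543
outer loop
vertex 0.142 4.254 3.132
vertex 0.621 4.309 3.328
vertex 0.509 4.615 2.824
endloop
endfacet
facet normal 0.312 -0.780 -0.543
outer loop
vertex 1.203 2.859 2.32
vertex 1.091 3.165 1.816
vertex 1.598 3.145 2.136
endloop
endfacet
facet normal 0.573 -0.300 0.763
outer loop
vertex 1.203 2.859 2.32
vertex 1.598 3.145 2.136
vertex 0.621 4.309 3.328
endloop
endfacet
facet normal 0.572 -0.301 0.763
outer loop
vertex 0.621 4.309 3.328
vertex 1.598 3.145 2.136
vertex 1.016 4.595 3.145
endloop
endfacet
facet normal -0.313 0.779 0.543
outer loop
vertex 0.621 4.309 3.328
vertex 1.016 4.595 3.145
vertex 0.509 4.615 2.824
endloop
endfacet

endsolid


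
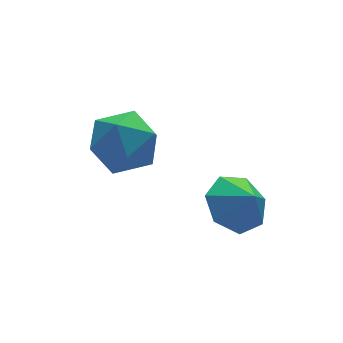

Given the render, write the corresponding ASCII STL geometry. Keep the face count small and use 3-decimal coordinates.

solid 
facet normal -0.263 0.606 -0.751
outer loop
vertex -0.864 -1.232 -2.281
vertex -1.412 -0.657 -1.626
vertex -0.422 -0.559 -1.893
endloop
endfacet
facet normal 0.786 -0.600 0.146
outer loop
vertex -0.864 -1.232 -2.281
vertex -0.422 -0.559 -1.893
vertex -1.148 -1.263 -0.874
endloop
endfacet
facet normal -0.263 0.605 -0.752
outer loop
vertex -0.422 -0.559 -1.893
vertex -1.412 -0.657 -1.626
vertex -0.726 0.041 -1.304
endloop
endfacet
facet normal 0.841 -0.097 0.532
outer loop
vertex -0.422 -0.559 -1.893
vertex -0.726 0.041 -1.304
vertex -1.148 -1.263 -0.874
endloop
endfacet
facet normal -0.264 0.606 -0.751
outer loop
vertex -0.726 0.041 -1.304
vertex -1.412 -0.657 -1.626
vertex -1.546 0.114 -0.957
endloop
endfacet
facet normal 0.397 0.169 0.902
outer loop
vertex -0.726 0.041 -1.304
vertex -1.546 0.114 -0.957
vertex -1.148 -1.263 -0.874
endloop
endfacet
facet normal -0.264 0.606 -0.751
outer loop
vertex -1.546 0.114 -0.957
vertex -1.412 -0.657 -1.626
vertex -2.265 -0.393 -1.113
endloop
endfacet
facet normal -0.211 -0.002 0.978
outer loop
vertex -1.546 0.114 -0.957
vertex -2.265 -0.393 -1.113
vertex -1.148 -1.263 -0.874
endloop
endfacet
facet normal -0.264 0.605 -0.751
outer loop
vertex -2.265 -0.393 -1.113
vertex -1.412 -0.657 -1.626
vertex -2.342 -1.099 -1.655
endloop
endfacet
facet normal -0.525 -0.481 0.702
outer loop
vertex -2.265 -0.393 -1.113
vertex -2.342 -1.099 -1.655
vertex -1.148 -1.263 -0.874
endloop
endfacet
facet normal -0.264 0.605 -0.752
outer loop
vertex -2.342 -1.099 -1.655
vertex -1.412 -0.657 -1.626
vertex -1.718 -1.473 -2.175
endloop
endfacet
facet normal -0.309 -0.908 0.282
outer loop
vertex -2.342 -1.099 -1.655
vertex -1.718 -1.473 -2.175
vertex -1.148 -1.263 -0.874
endloop
endfacet
facet normal -0.264 0.605 -0.752
outer loop
vertex -1.718 -1.473 -2.175
vertex -1.412 -0.657 -1.626
vertex -0.864 -1.232 -2.281
endloop
endfacet
facet normal 0.275 -0.961 0.034
outer loop
vertex -1.718 -1.473 -2.175
vertex -0.864 -1.232 -2.281
vertex -1.148 -1.263 -0.874
endloop
endfacet
facet normal -0.662 -0.500 0.559
outer loop
vertex -4.638 2.134 -0.121
vertex -3.9 1.217 -0.068
vertex -3.848 2.062 0.75
endloop
endfacet
facet normal -0.717 0.202 0.667
outer loop
vertex -4.638 2.134 -0.121
vertex -3.848 2.062 0.75
vertex -4.049 3.095 0.221
endloop
endfacet
facet normal -0.858 0.512 0.039
outer loop
vertex -4.638 2.134 -0.121
vertex -4.049 3.095 0.221
vertex -4.225 2.888 -0.925
endloop
endfacet
facet normal -0.889 -0.000 -0.457
outer loop
vertex -4.638 2.134 -0.121
vertex -4.225 2.888 -0.925
vertex -4.133 1.728 -1.104
endloop
endfacet
facet normal -0.768 -0.626 -0.136
outer loop
vertex -4.638 2.134 -0.121
vertex -4.133 1.728 -1.104
vertex -3.9 1.217 -0.068
endloop
endfacet
facet normal -0.084 0.441 0.893
outer loop
vertex -4.049 3.095 0.221
vertex -3.848 2.062 0.75
vertex -2.947 2.772 0.484
endloop
endfacet
facet normal 0.007 -0.696 0.718
outer loop
vertex -3.848 2.062 0.75
vertex -3.9 1.217 -0.068
vertex -2.855 1.612 0.305
endloop
endfacet
facet normal -0.167 -0.899 -0.406
outer loop
vertex -3.9 1.217 -0.068
vertex -4.133 1.728 -1.104
vertex -3.031 1.405 -0.841
endloop
endfacet
facet normal -0.363 0.114 -0.925
outer loop
vertex -4.133 1.728 -1.104
vertex -4.225 2.888 -0.925
vertex -3.232 2.438 -1.37
endloop
endfacet
facet normal -0.312 0.942 -0.122
outer loop
vertex -4.225 2.888 -0.925
vertex -4.049 3.095 0.221
vertex -3.18 3.283 -0.552
endloop
endfacet
facet normal 0.889 0.000 0.457
outer loop
vertex -2.442 2.366 -0.499
vertex -2.947 2.772 0.484
vertex -2.855 1.612 0.305
endloop
endfacet
facet normal 0.858 -0.512 -0.039
outer loop
vertex -2.442 2.366 -0.499
vertex -2.855 1.612 0.305
vertex -3.031 1.405 -0.841
endloop
endfacet
facet normal 0.717 -0.202 -0.667
outer loop
vertex -2.442 2.366 -0.499
vertex -3.031 1.405 -0.841
vertex -3.232 2.438 -1.37
endloop
endfacet
facet normal 0.662 0.500 -0.559
outer loop
vertex -2.442 2.366 -0.499
vertex -3.232 2.438 -1.37
vertex -3.18 3.283 -0.552
endloop
endfacet
facet normal 0.768 0.626 0.136
outer loop
vertex -2.442 2.366 -0.499
vertex -3.18 3.283 -0.552
vertex -2.947 2.772 0.484
endloop
endfacet
facet normal 0.363 -0.114 0.925
outer loop
vertex -2.855 1.612 0.305
vertex -2.947 2.772 0.484
vertex -3.848 2.062 0.75
endloop
endfacet
facet normal 0.312 -0.942 0.122
outer loop
vertex -3.031 1.405 -0.841
vertex -2.855 1.612 0.305
vertex -3.9 1.217 -0.068
endloop
endfacet
facet normal 0.084 -0.441 -0.893
outer loop
vertex -3.232 2.438 -1.37
vertex -3.031 1.405 -0.841
vertex -4.133 1.728 -1.104
endloop
endfacet
facet normal -0.007 0.696 -0.718
outer loop
vertex -3.18 3.283 -0.552
vertex -3.232 2.438 -1.37
vertex -4.225 2.888 -0.925
endloop
endfacet
facet normal 0.167 0.899 0.406
outer loop
vertex -2.947 2.772 0.484
vertex -3.18 3.283 -0.552
vertex -4.049 3.095 0.221
endloop
endfacet

endsolid


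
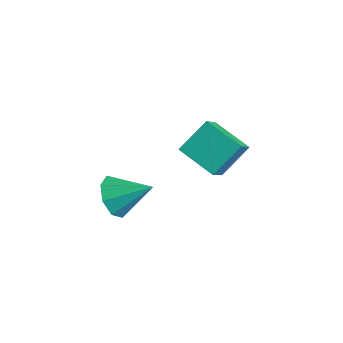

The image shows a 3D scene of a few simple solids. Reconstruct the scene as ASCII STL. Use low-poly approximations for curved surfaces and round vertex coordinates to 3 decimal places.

solid 
facet normal -0.408 0.571 -0.712
outer loop
vertex -0.243 0.182 0.417
vertex 1.161 0.52 -0.116
vertex -0.303 -0.981 -0.481
endloop
endfacet
facet normal -0.912 -0.220 0.346
outer loop
vertex 0.439 -2.02 0.816
vertex -0.243 0.182 0.417
vertex -0.303 -0.981 -0.481
endloop
endfacet
facet normal -0.408 0.571 -0.713
outer loop
vertex -0.303 -0.981 -0.481
vertex 1.161 0.52 -0.116
vertex 1.102 -0.642 -1.013
endloop
endfacet
facet normal -0.040 -0.791 -0.611
outer loop
vertex 1.102 -0.642 -1.013
vertex 0.439 -2.02 0.816
vertex -0.303 -0.981 -0.481
endloop
endfacet
facet normal 0.041 0.791 0.610
outer loop
vertex -0.243 0.182 0.417
vertex 1.903 -0.519 1.181
vertex 1.161 0.52 -0.116
endloop
endfacet
facet normal -0.912 -0.220 0.345
outer loop
vertex 0.498 -0.858 1.713
vertex -0.243 0.182 0.417
vertex 0.439 -2.02 0.816
endloop
endfacet
facet normal 0.041 0.791 0.611
outer loop
vertex 0.498 -0.858 1.713
vertex 1.903 -0.519 1.181
vertex -0.243 0.182 0.417
endloop
endfacet
facet normal 0.912 0.220 -0.345
outer loop
vertex 1.161 0.52 -0.116
vertex 1.903 -0.519 1.181
vertex 1.102 -0.642 -1.013
endloop
endfacet
facet normal -0.042 -0.791 -0.611
outer loop
vertex 1.843 -1.682 0.283
vertex 0.439 -2.02 0.816
vertex 1.102 -0.642 -1.013
endloop
endfacet
facet normal 0.912 0.220 -0.345
outer loop
vertex 1.102 -0.642 -1.013
vertex 1.903 -0.519 1.181
vertex 1.843 -1.682 0.283
endloop
endfacet
facet normal 0.408 -0.571 0.713
outer loop
vertex 1.843 -1.682 0.283
vertex 0.498 -0.858 1.713
vertex 0.439 -2.02 0.816
endloop
endfacet
facet normal 0.408 -0.571 0.712
outer loop
vertex 1.903 -0.519 1.181
vertex 0.498 -0.858 1.713
vertex 1.843 -1.682 0.283
endloop
endfacet
facet normal -0.646 -0.563 -0.515
outer loop
vertex 0.616 -5.015 -0.75
vertex 0.006 -4.421 -0.634
vertex 0.608 -4.566 -1.231
endloop
endfacet
facet normal 0.975 -0.154 -0.160
outer loop
vertex 0.616 -5.015 -0.75
vertex 0.608 -4.566 -1.231
vertex 0.994 -3.559 0.154
endloop
endfacet
facet normal -0.646 -0.563 -0.515
outer loop
vertex 0.608 -4.566 -1.231
vertex 0.006 -4.421 -0.634
vertex 0.247 -4.032 -1.362
endloop
endfacet
facet normal 0.769 0.396 -0.502
outer loop
vertex 0.608 -4.566 -1.231
vertex 0.247 -4.032 -1.362
vertex 0.994 -3.559 0.154
endloop
endfacet
facet normal -0.647 -0.563 -0.515
outer loop
vertex 0.247 -4.032 -1.362
vertex 0.006 -4.421 -0.634
vertex -0.255 -3.725 -1.067
endloop
endfacet
facet normal 0.287 0.865 -0.411
outer loop
vertex 0.247 -4.032 -1.362
vertex -0.255 -3.725 -1.067
vertex 0.994 -3.559 0.154
endloop
endfacet
facet normal -0.646 -0.563 -0.515
outer loop
vertex -0.255 -3.725 -1.067
vertex 0.006 -4.421 -0.634
vertex -0.605 -3.826 -0.518
endloop
endfacet
facet normal -0.189 0.980 0.060
outer loop
vertex -0.255 -3.725 -1.067
vertex -0.605 -3.826 -0.518
vertex 0.994 -3.559 0.154
endloop
endfacet
facet normal -0.646 -0.563 -0.516
outer loop
vertex -0.605 -3.826 -0.518
vertex 0.006 -4.421 -0.634
vertex -0.596 -4.276 -0.038
endloop
endfacet
facet normal -0.380 0.671 0.637
outer loop
vertex -0.605 -3.826 -0.518
vertex -0.596 -4.276 -0.038
vertex 0.994 -3.559 0.154
endloop
endfacet
facet normal -0.646 -0.564 -0.515
outer loop
vertex -0.596 -4.276 -0.038
vertex 0.006 -4.421 -0.634
vertex -0.235 -4.81 0.094
endloop
endfacet
facet normal -0.174 0.124 0.977
outer loop
vertex -0.596 -4.276 -0.038
vertex -0.235 -4.81 0.094
vertex 0.994 -3.559 0.154
endloop
endfacet
facet normal -0.647 -0.563 -0.515
outer loop
vertex -0.235 -4.81 0.094
vertex 0.006 -4.421 -0.634
vertex 0.267 -5.117 -0.201
endloop
endfacet
facet normal 0.309 -0.346 0.886
outer loop
vertex -0.235 -4.81 0.094
vertex 0.267 -5.117 -0.201
vertex 0.994 -3.559 0.154
endloop
endfacet
facet normal -0.646 -0.563 -0.515
outer loop
vertex 0.267 -5.117 -0.201
vertex 0.006 -4.421 -0.634
vertex 0.616 -5.015 -0.75
endloop
endfacet
facet normal 0.785 -0.461 0.414
outer loop
vertex 0.267 -5.117 -0.201
vertex 0.616 -5.015 -0.75
vertex 0.994 -3.559 0.154
endloop
endfacet

endsolid


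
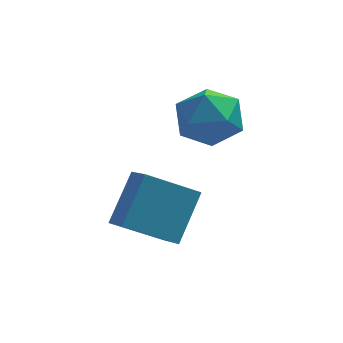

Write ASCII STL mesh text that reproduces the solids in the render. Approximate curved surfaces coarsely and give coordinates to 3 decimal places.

solid 
facet normal -0.435 0.434 0.789
outer loop
vertex 0.393 3.711 2.598
vertex 1.289 3.256 3.343
vertex 1.432 4.376 2.805
endloop
endfacet
facet normal -0.556 0.809 0.193
outer loop
vertex 0.393 3.711 2.598
vertex 1.432 4.376 2.805
vertex 0.947 4.317 1.653
endloop
endfacet
facet normal -0.884 0.379 -0.275
outer loop
vertex 0.393 3.711 2.598
vertex 0.947 4.317 1.653
vertex 0.504 3.16 1.48
endloop
endfacet
facet normal -0.965 -0.259 0.032
outer loop
vertex 0.393 3.711 2.598
vertex 0.504 3.16 1.48
vertex 0.715 2.504 2.524
endloop
endfacet
facet normal -0.688 -0.226 0.690
outer loop
vertex 0.393 3.711 2.598
vertex 0.715 2.504 2.524
vertex 1.289 3.256 3.343
endloop
endfacet
facet normal 0.076 0.994 -0.083
outer loop
vertex 0.947 4.317 1.653
vertex 1.432 4.376 2.805
vertex 2.185 4.236 1.816
endloop
endfacet
facet normal 0.271 0.389 0.881
outer loop
vertex 1.432 4.376 2.805
vertex 1.289 3.256 3.343
vertex 2.396 3.58 2.86
endloop
endfacet
facet normal -0.139 -0.679 0.721
outer loop
vertex 1.289 3.256 3.343
vertex 0.715 2.504 2.524
vertex 1.953 2.423 2.687
endloop
endfacet
facet normal -0.586 -0.734 -0.343
outer loop
vertex 0.715 2.504 2.524
vertex 0.504 3.16 1.48
vertex 1.468 2.364 1.535
endloop
endfacet
facet normal -0.454 0.299 -0.839
outer loop
vertex 0.504 3.16 1.48
vertex 0.947 4.317 1.653
vertex 1.611 3.484 0.997
endloop
endfacet
facet normal 0.965 0.259 -0.032
outer loop
vertex 2.507 3.029 1.742
vertex 2.185 4.236 1.816
vertex 2.396 3.58 2.86
endloop
endfacet
facet normal 0.884 -0.379 0.275
outer loop
vertex 2.507 3.029 1.742
vertex 2.396 3.58 2.86
vertex 1.953 2.423 2.687
endloop
endfacet
facet normal 0.556 -0.809 -0.193
outer loop
vertex 2.507 3.029 1.742
vertex 1.953 2.423 2.687
vertex 1.468 2.364 1.535
endloop
endfacet
facet normal 0.435 -0.434 -0.789
outer loop
vertex 2.507 3.029 1.742
vertex 1.468 2.364 1.535
vertex 1.611 3.484 0.997
endloop
endfacet
facet normal 0.688 0.226 -0.690
outer loop
vertex 2.507 3.029 1.742
vertex 1.611 3.484 0.997
vertex 2.185 4.236 1.816
endloop
endfacet
facet normal 0.586 0.734 0.343
outer loop
vertex 2.396 3.58 2.86
vertex 2.185 4.236 1.816
vertex 1.432 4.376 2.805
endloop
endfacet
facet normal 0.454 -0.299 0.839
outer loop
vertex 1.953 2.423 2.687
vertex 2.396 3.58 2.86
vertex 1.289 3.256 3.343
endloop
endfacet
facet normal -0.076 -0.994 0.083
outer loop
vertex 1.468 2.364 1.535
vertex 1.953 2.423 2.687
vertex 0.715 2.504 2.524
endloop
endfacet
facet normal -0.271 -0.389 -0.881
outer loop
vertex 1.611 3.484 0.997
vertex 1.468 2.364 1.535
vertex 0.504 3.16 1.48
endloop
endfacet
facet normal 0.139 0.679 -0.721
outer loop
vertex 2.185 4.236 1.816
vertex 1.611 3.484 0.997
vertex 0.947 4.317 1.653
endloop
endfacet
facet normal -0.855 -0.060 0.516
outer loop
vertex -0.682 1.301 1.09
vertex -1.086 2.178 0.522
vertex -1.455 0.019 -0.34
endloop
endfacet
facet normal 0.360 -0.783 0.507
outer loop
vertex 0.306 0.142 -1.402
vertex -0.682 1.301 1.09
vertex -1.455 0.019 -0.34
endloop
endfacet
facet normal -0.854 -0.060 0.516
outer loop
vertex -1.455 0.019 -0.34
vertex -1.086 2.178 0.522
vertex -1.859 0.896 -0.907
endloop
endfacet
facet normal -0.374 -0.619 -0.691
outer loop
vertex -1.859 0.896 -0.907
vertex 0.306 0.142 -1.402
vertex -1.455 0.019 -0.34
endloop
endfacet
facet normal 0.373 0.619 0.691
outer loop
vertex -0.682 1.301 1.09
vertex 0.675 2.301 -0.54
vertex -1.086 2.178 0.522
endloop
endfacet
facet normal 0.361 -0.783 0.507
outer loop
vertex 1.079 1.424 0.027
vertex -0.682 1.301 1.09
vertex 0.306 0.142 -1.402
endloop
endfacet
facet normal 0.374 0.619 0.691
outer loop
vertex 1.079 1.424 0.027
vertex 0.675 2.301 -0.54
vertex -0.682 1.301 1.09
endloop
endfacet
facet normal -0.361 0.783 -0.507
outer loop
vertex -1.086 2.178 0.522
vertex 0.675 2.301 -0.54
vertex -1.859 0.896 -0.907
endloop
endfacet
facet normal -0.374 -0.619 -0.691
outer loop
vertex -0.098 1.019 -1.97
vertex 0.306 0.142 -1.402
vertex -1.859 0.896 -0.907
endloop
endfacet
facet normal -0.361 0.783 -0.507
outer loop
vertex -1.859 0.896 -0.907
vertex 0.675 2.301 -0.54
vertex -0.098 1.019 -1.97
endloop
endfacet
facet normal 0.855 0.060 -0.516
outer loop
vertex -0.098 1.019 -1.97
vertex 1.079 1.424 0.027
vertex 0.306 0.142 -1.402
endloop
endfacet
facet normal 0.855 0.060 -0.516
outer loop
vertex 0.675 2.301 -0.54
vertex 1.079 1.424 0.027
vertex -0.098 1.019 -1.97
endloop
endfacet

endsolid
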